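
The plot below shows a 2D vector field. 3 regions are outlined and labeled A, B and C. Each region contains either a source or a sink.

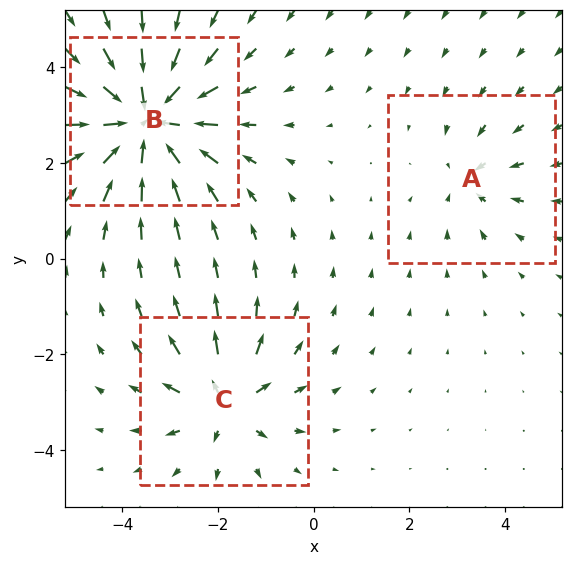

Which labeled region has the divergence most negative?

B

Divergence at each region's feature centre — A: about -2, B: about -7, C: about +4. Region B is most negative.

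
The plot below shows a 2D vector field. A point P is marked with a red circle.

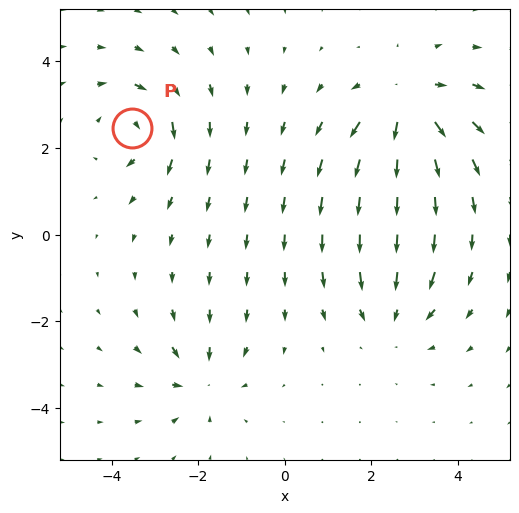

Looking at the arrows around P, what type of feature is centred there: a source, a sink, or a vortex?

vortex

At P (-3.5, 2.5) the arrows circulate clockwise. Divergence ≈0, curl about -4 — near-zero divergence with nonzero curl is a vortex.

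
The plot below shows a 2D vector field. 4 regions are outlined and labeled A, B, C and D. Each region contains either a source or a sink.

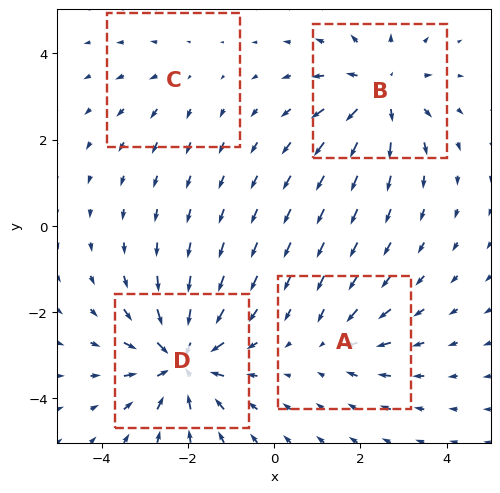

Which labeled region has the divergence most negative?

D

Divergence at each region's feature centre — A: about -3, B: about +5, C: about +2, D: about -6. Region D is most negative.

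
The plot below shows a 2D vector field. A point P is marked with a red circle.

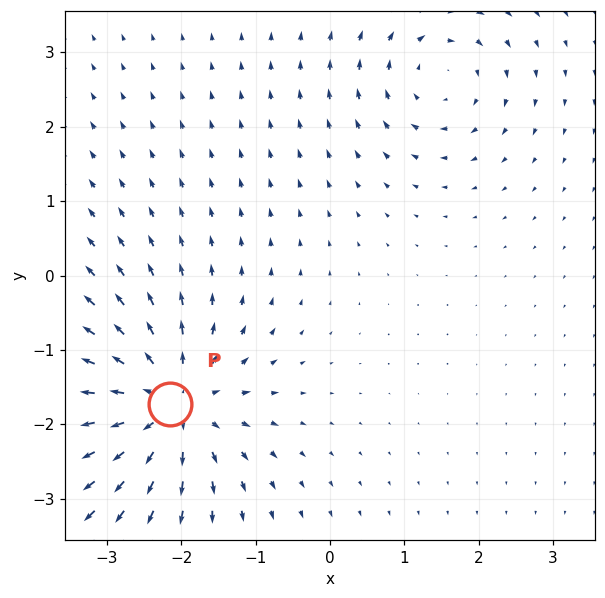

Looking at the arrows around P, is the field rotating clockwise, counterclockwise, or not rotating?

Near P at (-2.2, -1.7) the arrows show no circulation. The curl there is ≈0.

not rotating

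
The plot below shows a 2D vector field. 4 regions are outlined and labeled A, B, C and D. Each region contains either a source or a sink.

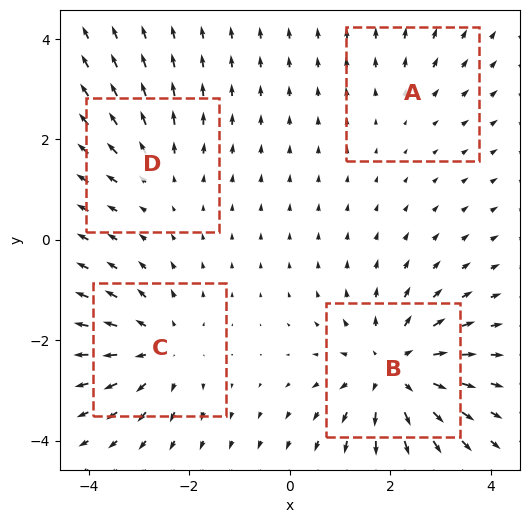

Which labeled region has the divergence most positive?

B

Divergence at each region's feature centre — A: about +2, B: about +6, C: about +4, D: about +3. Region B is most positive.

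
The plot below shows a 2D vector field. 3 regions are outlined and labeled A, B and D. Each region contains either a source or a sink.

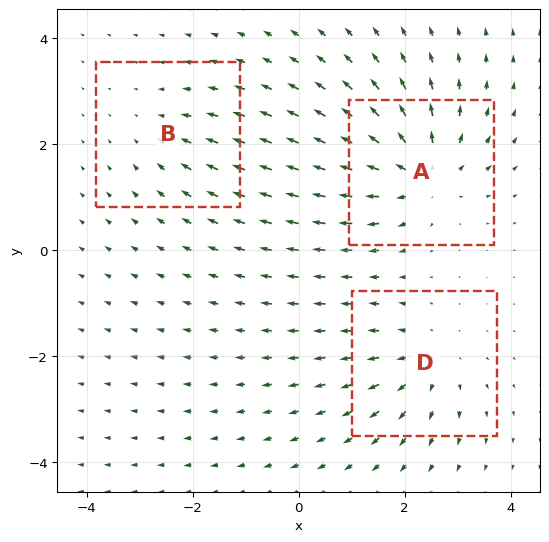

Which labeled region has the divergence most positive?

Divergence at each region's feature centre — A: about +5, B: about -2, D: about +3. Region A is most positive.

A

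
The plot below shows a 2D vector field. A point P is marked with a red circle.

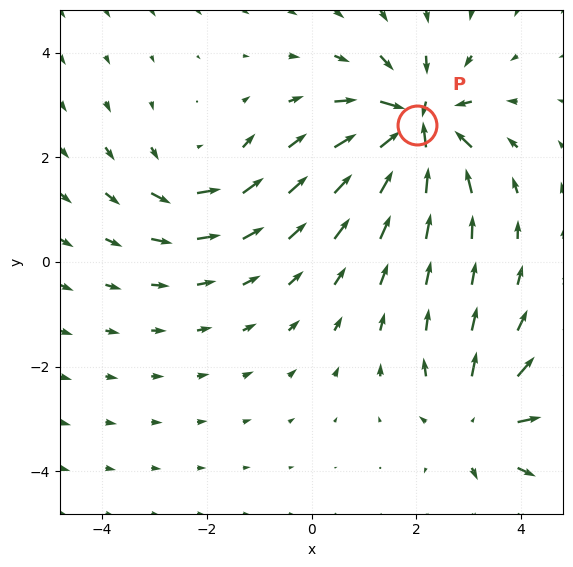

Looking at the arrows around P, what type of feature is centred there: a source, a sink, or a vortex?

sink

At P (2.0, 2.6) the arrows converge inward. Divergence about -6, curl ≈0 — negative divergence with near-zero curl is a sink.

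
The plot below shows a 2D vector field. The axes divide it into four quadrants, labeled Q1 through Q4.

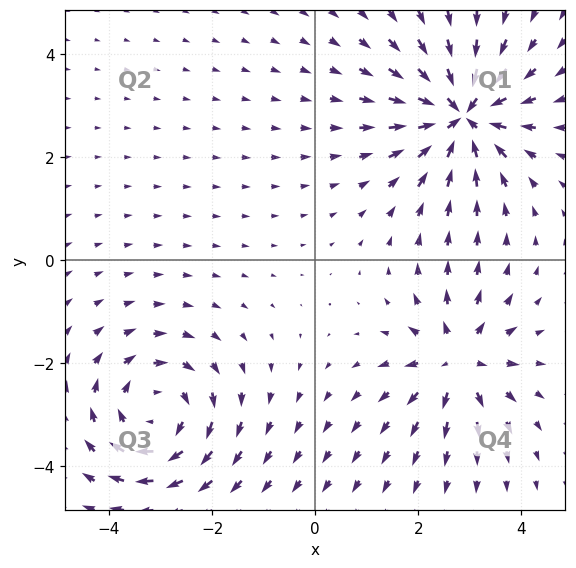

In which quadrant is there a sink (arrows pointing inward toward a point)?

The sink sits at approximately (2.8, 2.8), which lies in quadrant Q1. The divergence there is about -6, negative as expected for a sink.

Q1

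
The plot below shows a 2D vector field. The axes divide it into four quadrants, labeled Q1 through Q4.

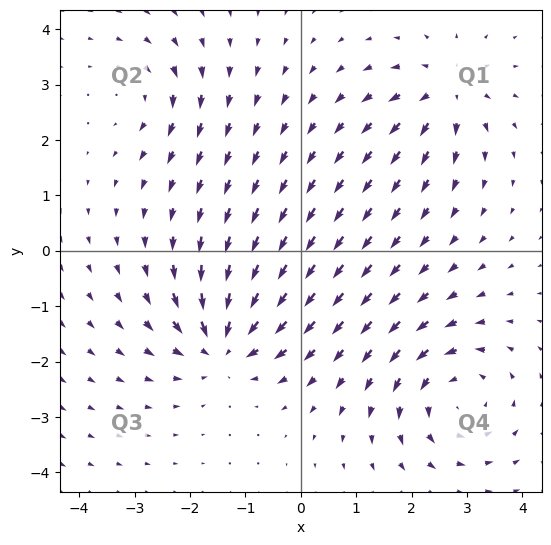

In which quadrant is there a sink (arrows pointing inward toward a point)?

The sink sits at approximately (-1.4, -1.7), which lies in quadrant Q3. The divergence there is about -7, negative as expected for a sink.

Q3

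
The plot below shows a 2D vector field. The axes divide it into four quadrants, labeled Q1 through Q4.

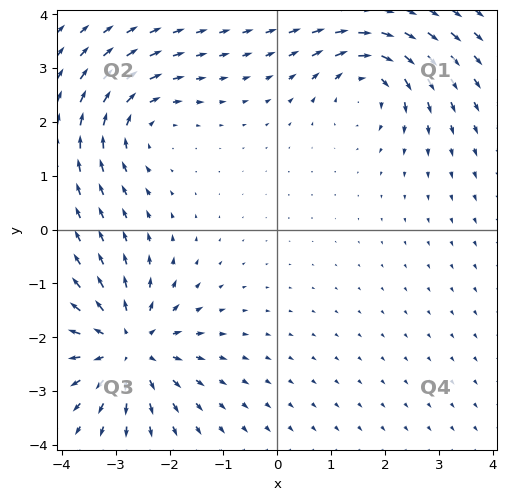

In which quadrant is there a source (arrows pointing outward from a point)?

The source sits at approximately (-2.8, -2.2), which lies in quadrant Q3. The divergence there is about +4, positive as expected for a source.

Q3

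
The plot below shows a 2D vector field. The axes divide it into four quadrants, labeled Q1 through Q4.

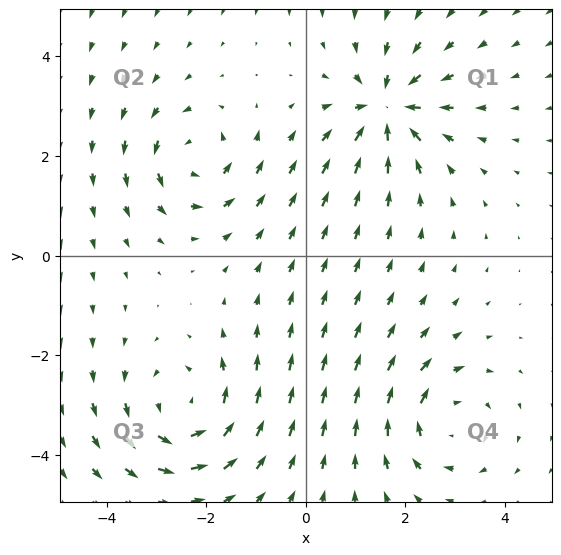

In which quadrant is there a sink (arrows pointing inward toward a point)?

Q1

The sink sits at approximately (1.6, 3.0), which lies in quadrant Q1. The divergence there is about -6, negative as expected for a sink.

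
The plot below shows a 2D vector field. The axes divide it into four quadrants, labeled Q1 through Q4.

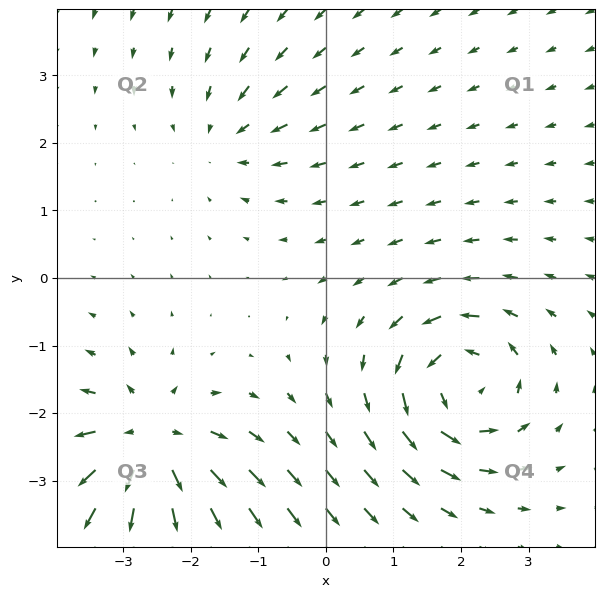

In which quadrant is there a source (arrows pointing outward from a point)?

Q3

The source sits at approximately (-2.6, -2.5), which lies in quadrant Q3. The divergence there is about +6, positive as expected for a source.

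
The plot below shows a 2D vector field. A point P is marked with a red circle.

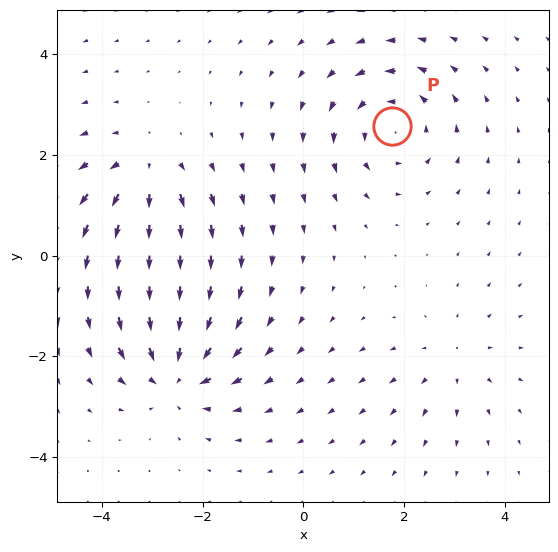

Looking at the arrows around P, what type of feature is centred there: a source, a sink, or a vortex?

vortex

At P (1.8, 2.6) the arrows circulate counterclockwise. Divergence ≈0, curl about +4 — near-zero divergence with nonzero curl is a vortex.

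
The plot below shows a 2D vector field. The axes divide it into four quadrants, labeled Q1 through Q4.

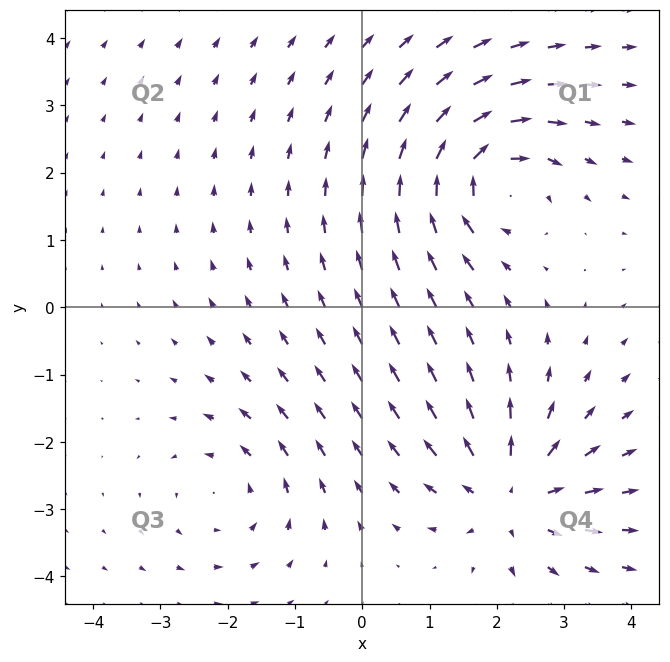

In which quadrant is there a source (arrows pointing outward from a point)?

The source sits at approximately (2.2, -2.8), which lies in quadrant Q4. The divergence there is about +5, positive as expected for a source.

Q4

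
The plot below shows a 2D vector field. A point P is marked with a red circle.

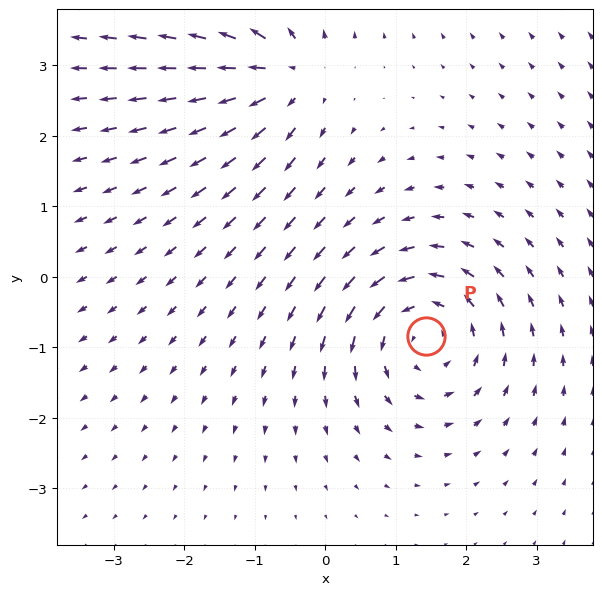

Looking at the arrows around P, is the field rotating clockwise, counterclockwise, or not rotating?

Near P at (1.4, -0.8) the arrows circulate counterclockwise. The curl (z-component) there is about +4; positive curl means counterclockwise rotation.

counterclockwise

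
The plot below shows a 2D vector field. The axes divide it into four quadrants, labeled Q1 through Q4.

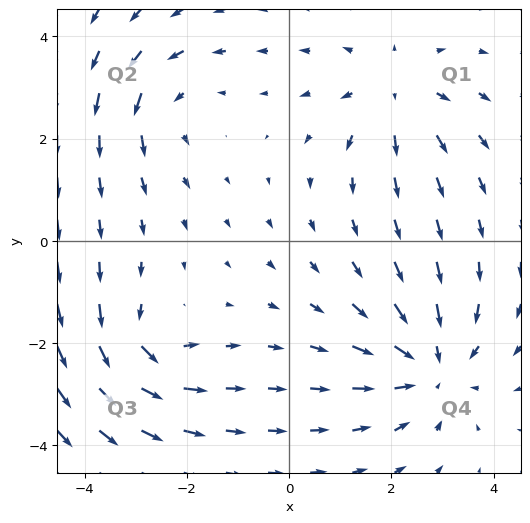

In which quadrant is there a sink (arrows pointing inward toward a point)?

Q4

The sink sits at approximately (2.8, -2.4), which lies in quadrant Q4. The divergence there is about -4, negative as expected for a sink.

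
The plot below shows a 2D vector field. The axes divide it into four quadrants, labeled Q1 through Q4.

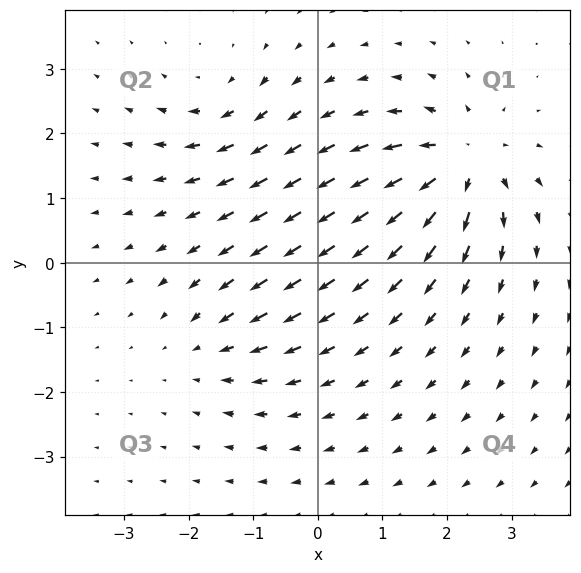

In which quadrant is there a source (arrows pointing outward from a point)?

The source sits at approximately (2.3, 1.6), which lies in quadrant Q1. The divergence there is about +6, positive as expected for a source.

Q1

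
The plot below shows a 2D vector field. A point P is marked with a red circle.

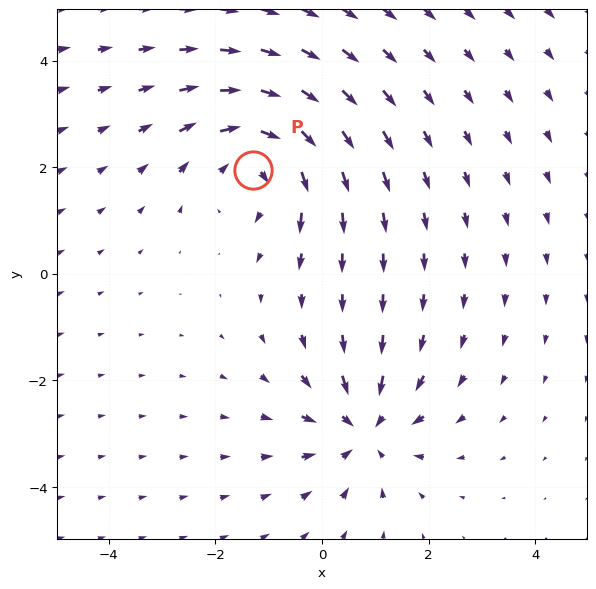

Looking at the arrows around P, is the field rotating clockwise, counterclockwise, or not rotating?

clockwise

Near P at (-1.3, 2.0) the arrows circulate clockwise. The curl (z-component) there is about -3; negative curl means clockwise rotation.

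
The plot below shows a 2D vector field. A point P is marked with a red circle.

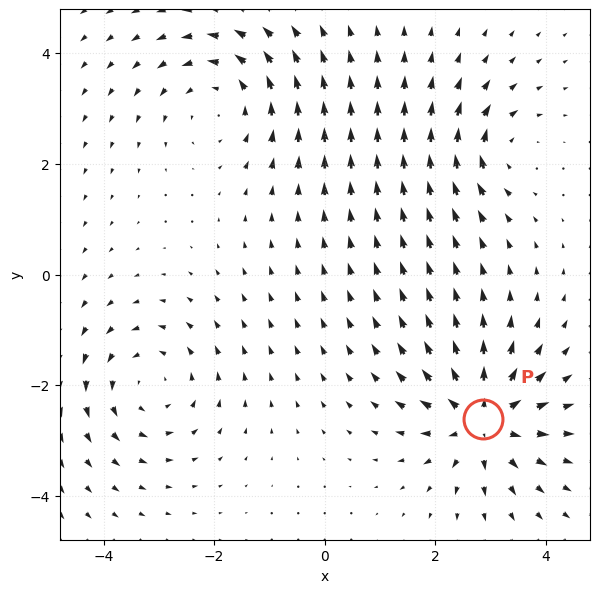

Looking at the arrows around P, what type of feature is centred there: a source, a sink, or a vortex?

source

At P (2.9, -2.6) the arrows spread outward. Divergence about +6, curl ≈0 — positive divergence with near-zero curl is a source.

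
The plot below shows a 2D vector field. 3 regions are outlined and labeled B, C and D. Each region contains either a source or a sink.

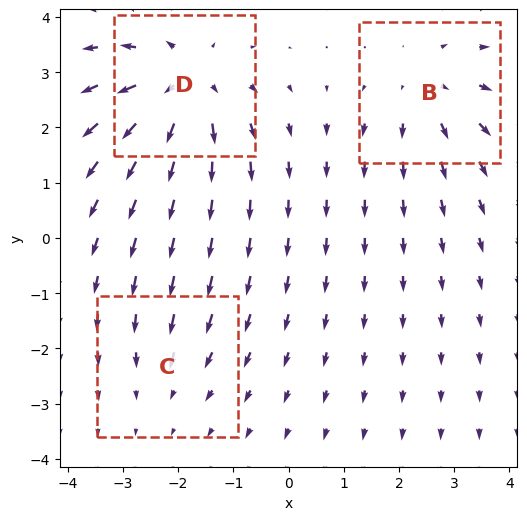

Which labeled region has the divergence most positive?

D

Divergence at each region's feature centre — B: about +3, C: about -2, D: about +4. Region D is most positive.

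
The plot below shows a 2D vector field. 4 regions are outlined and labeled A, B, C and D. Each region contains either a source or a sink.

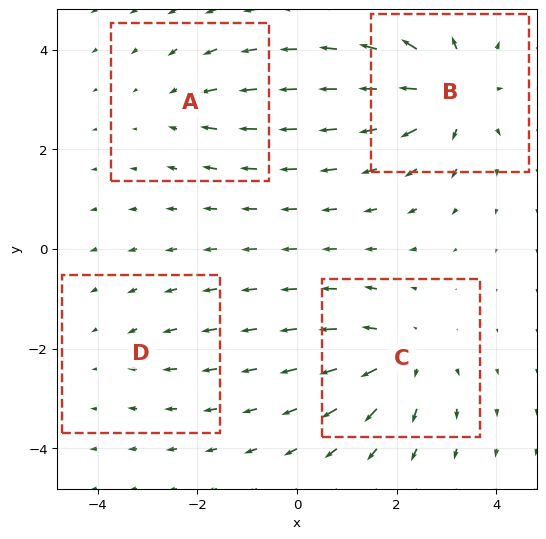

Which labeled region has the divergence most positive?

B

Divergence at each region's feature centre — A: about -3, B: about +6, C: about +5, D: about -2. Region B is most positive.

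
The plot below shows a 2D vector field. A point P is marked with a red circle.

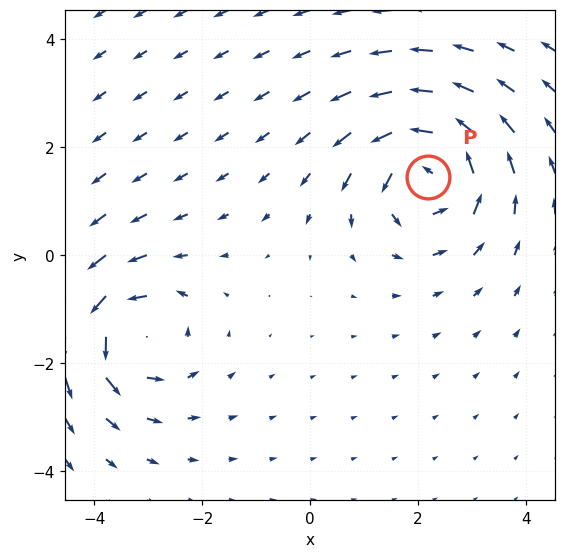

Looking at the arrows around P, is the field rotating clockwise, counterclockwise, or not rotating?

Near P at (2.2, 1.4) the arrows circulate counterclockwise. The curl (z-component) there is about +4; positive curl means counterclockwise rotation.

counterclockwise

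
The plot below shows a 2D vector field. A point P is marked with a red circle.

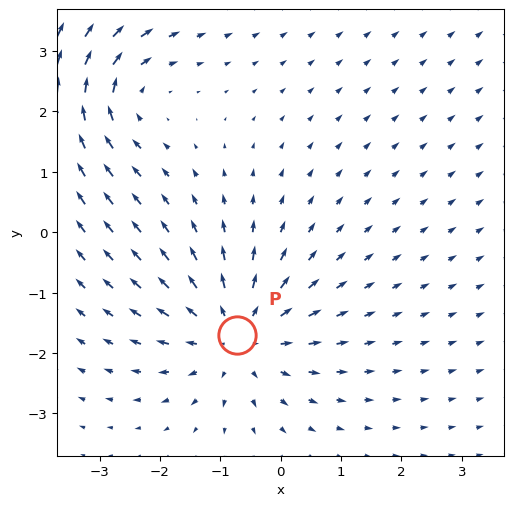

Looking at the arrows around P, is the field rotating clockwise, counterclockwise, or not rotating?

Near P at (-0.7, -1.7) the arrows show no circulation. The curl there is ≈0.

not rotating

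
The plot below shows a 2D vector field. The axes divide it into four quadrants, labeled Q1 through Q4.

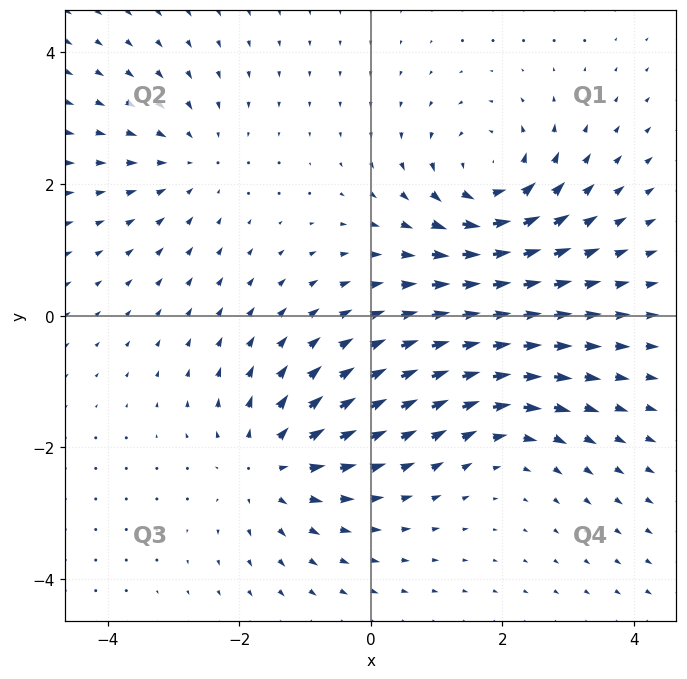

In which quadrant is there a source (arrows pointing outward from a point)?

Q3

The source sits at approximately (-1.5, -2.3), which lies in quadrant Q3. The divergence there is about +4, positive as expected for a source.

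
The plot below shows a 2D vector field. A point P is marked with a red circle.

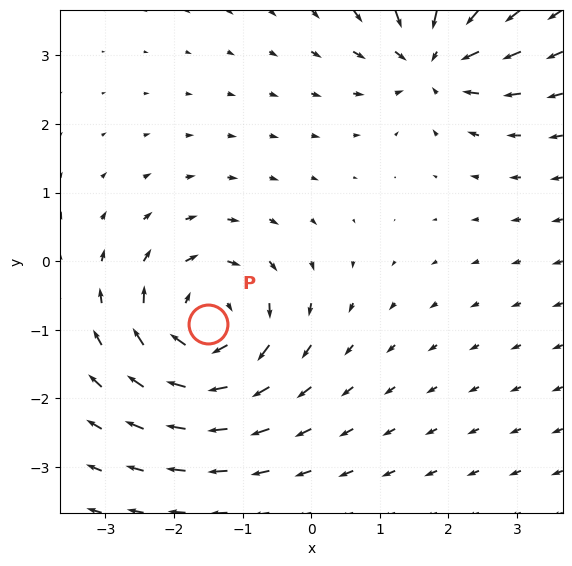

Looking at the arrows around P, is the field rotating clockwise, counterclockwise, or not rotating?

clockwise

Near P at (-1.5, -0.9) the arrows circulate clockwise. The curl (z-component) there is about -6; negative curl means clockwise rotation.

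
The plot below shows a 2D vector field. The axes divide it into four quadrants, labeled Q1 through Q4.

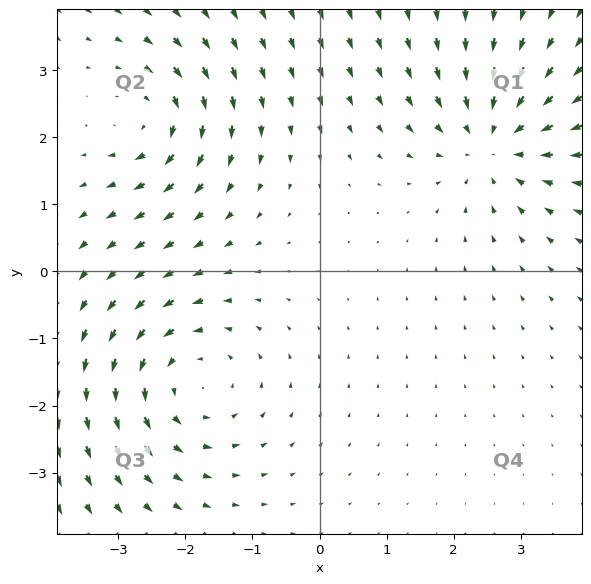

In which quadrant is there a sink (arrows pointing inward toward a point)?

Q1

The sink sits at approximately (2.6, 1.9), which lies in quadrant Q1. The divergence there is about -4, negative as expected for a sink.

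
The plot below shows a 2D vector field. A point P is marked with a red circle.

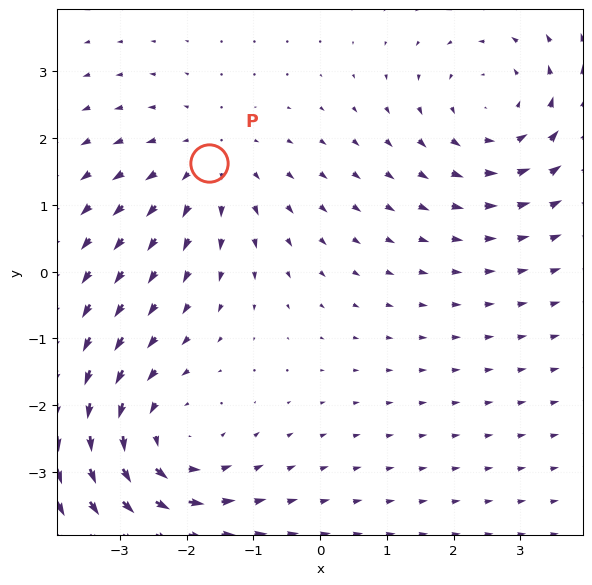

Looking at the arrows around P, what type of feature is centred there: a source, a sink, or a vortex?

At P (-1.7, 1.6) the arrows spread outward. Divergence about +2, curl ≈0 — positive divergence with near-zero curl is a source.

source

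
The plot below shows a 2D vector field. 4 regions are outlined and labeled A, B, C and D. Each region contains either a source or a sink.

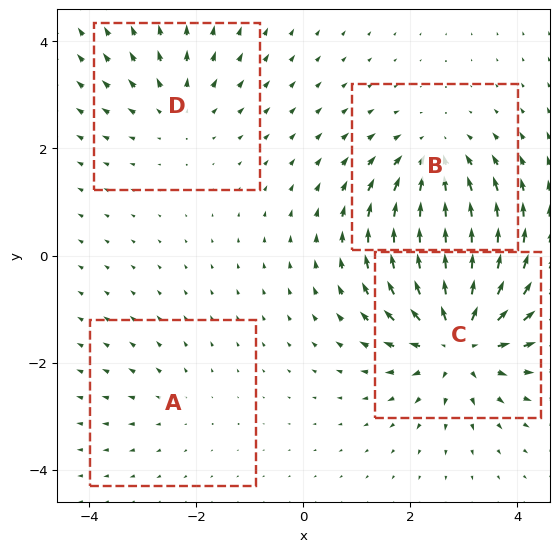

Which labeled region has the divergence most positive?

Divergence at each region's feature centre — A: about +2, B: about -4, C: about +7, D: about +3. Region C is most positive.

C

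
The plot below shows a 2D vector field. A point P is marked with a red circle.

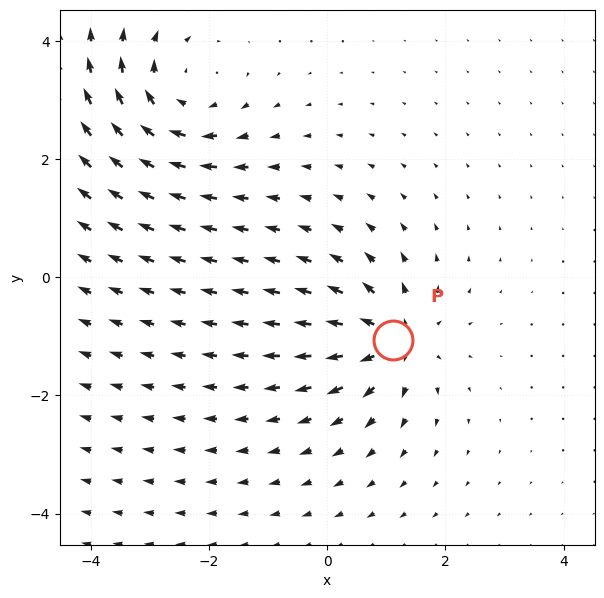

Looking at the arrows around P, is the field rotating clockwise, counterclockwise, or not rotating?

not rotating

Near P at (1.1, -1.1) the arrows show no circulation. The curl there is ≈0.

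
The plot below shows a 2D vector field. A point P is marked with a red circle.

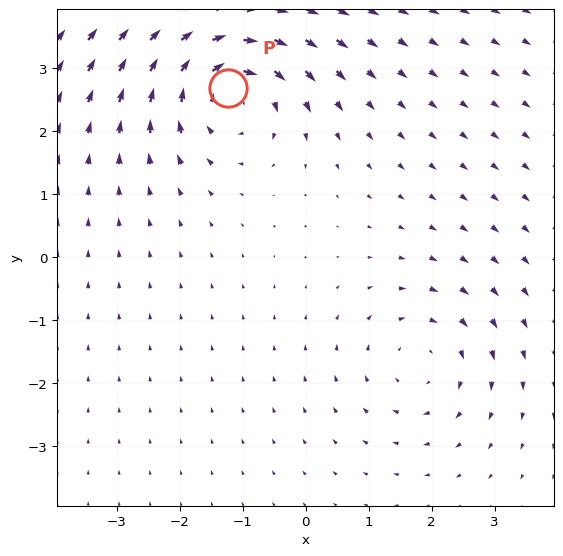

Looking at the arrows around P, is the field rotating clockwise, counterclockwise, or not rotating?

Near P at (-1.2, 2.7) the arrows circulate clockwise. The curl (z-component) there is about -5; negative curl means clockwise rotation.

clockwise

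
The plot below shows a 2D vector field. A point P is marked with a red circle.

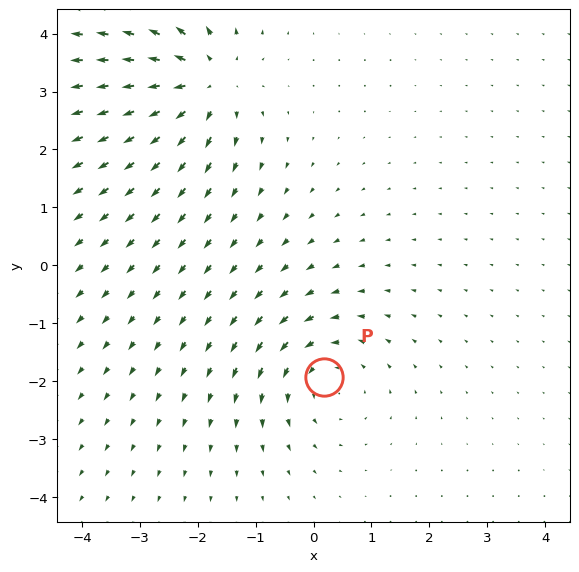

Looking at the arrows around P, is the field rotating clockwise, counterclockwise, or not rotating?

Near P at (0.2, -1.9) the arrows circulate counterclockwise. The curl (z-component) there is about +3; positive curl means counterclockwise rotation.

counterclockwise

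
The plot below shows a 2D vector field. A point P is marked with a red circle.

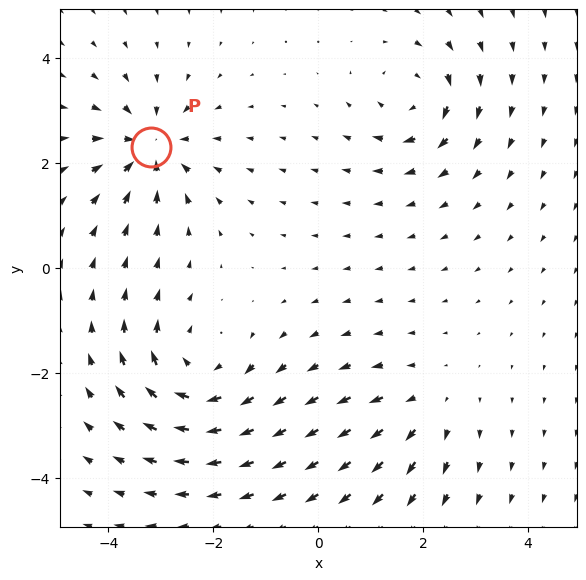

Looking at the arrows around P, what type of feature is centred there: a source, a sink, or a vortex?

sink

At P (-3.2, 2.3) the arrows converge inward. Divergence about -5, curl ≈0 — negative divergence with near-zero curl is a sink.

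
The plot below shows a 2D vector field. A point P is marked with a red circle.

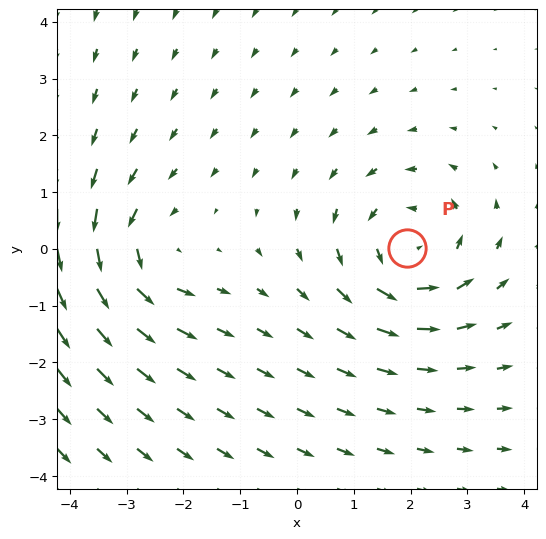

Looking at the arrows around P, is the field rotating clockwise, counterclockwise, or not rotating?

Near P at (1.9, 0.0) the arrows circulate counterclockwise. The curl (z-component) there is about +4; positive curl means counterclockwise rotation.

counterclockwise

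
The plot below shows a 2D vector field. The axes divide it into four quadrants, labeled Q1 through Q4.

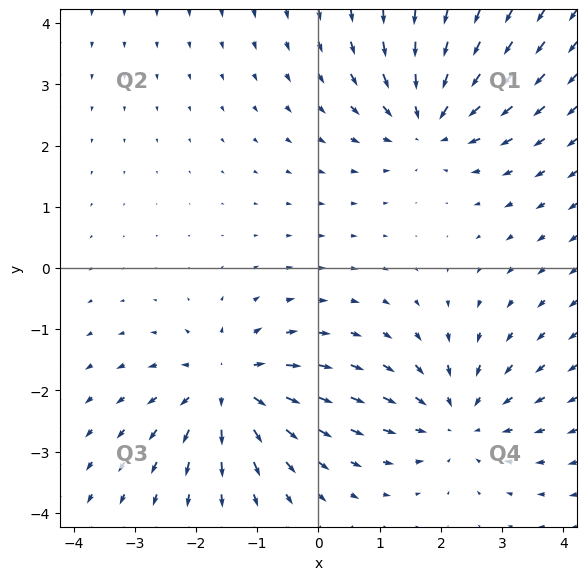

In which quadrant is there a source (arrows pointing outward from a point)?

The source sits at approximately (-1.5, -1.9), which lies in quadrant Q3. The divergence there is about +4, positive as expected for a source.

Q3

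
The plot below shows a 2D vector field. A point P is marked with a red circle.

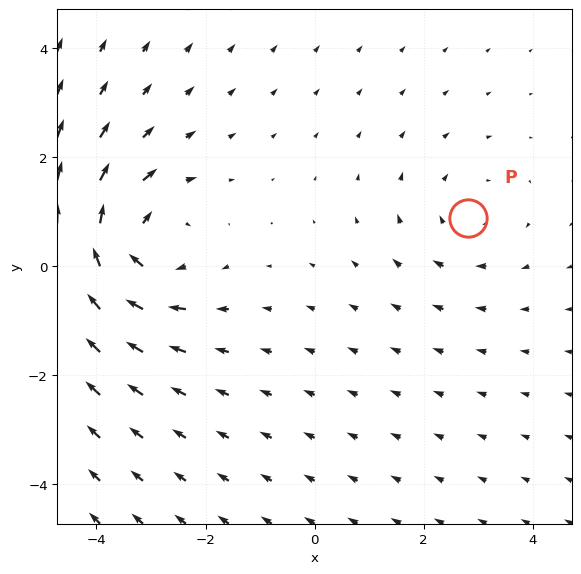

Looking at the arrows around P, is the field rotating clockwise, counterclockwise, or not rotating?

Near P at (2.8, 0.9) the arrows circulate clockwise. The curl (z-component) there is about -2; negative curl means clockwise rotation.

clockwise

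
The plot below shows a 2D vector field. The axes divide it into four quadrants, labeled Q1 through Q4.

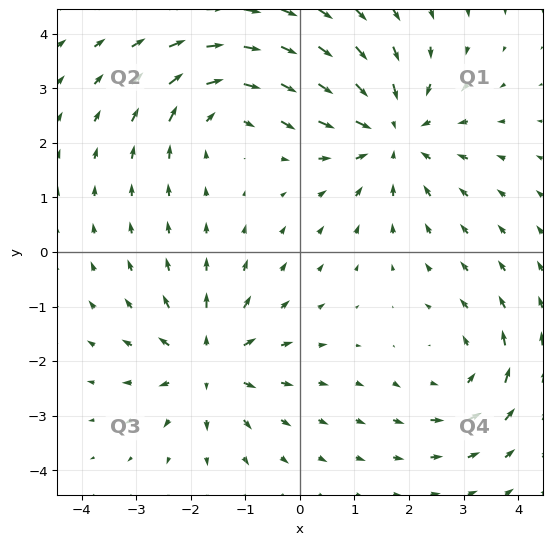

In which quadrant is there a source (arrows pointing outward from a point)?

The source sits at approximately (-1.7, -2.0), which lies in quadrant Q3. The divergence there is about +4, positive as expected for a source.

Q3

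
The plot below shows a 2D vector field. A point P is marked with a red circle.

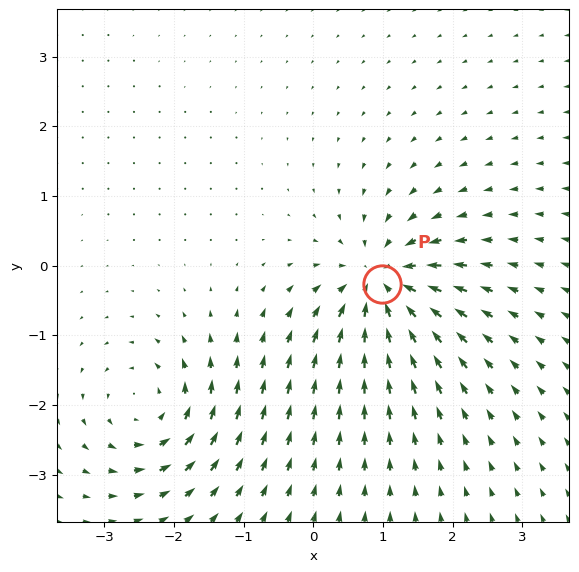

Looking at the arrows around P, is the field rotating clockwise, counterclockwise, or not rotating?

Near P at (1.0, -0.3) the arrows show no circulation. The curl there is ≈0.

not rotating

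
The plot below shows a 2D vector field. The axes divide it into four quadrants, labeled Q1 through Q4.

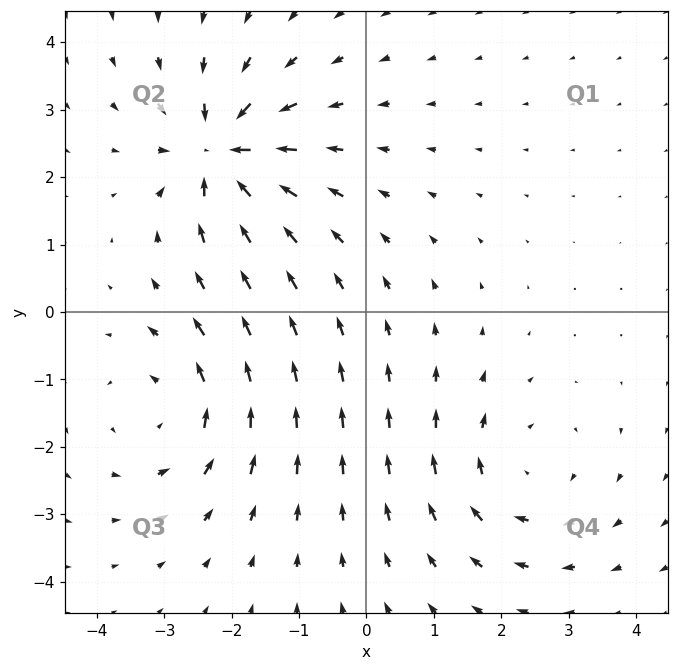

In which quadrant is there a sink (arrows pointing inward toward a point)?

The sink sits at approximately (-2.1, 2.4), which lies in quadrant Q2. The divergence there is about -7, negative as expected for a sink.

Q2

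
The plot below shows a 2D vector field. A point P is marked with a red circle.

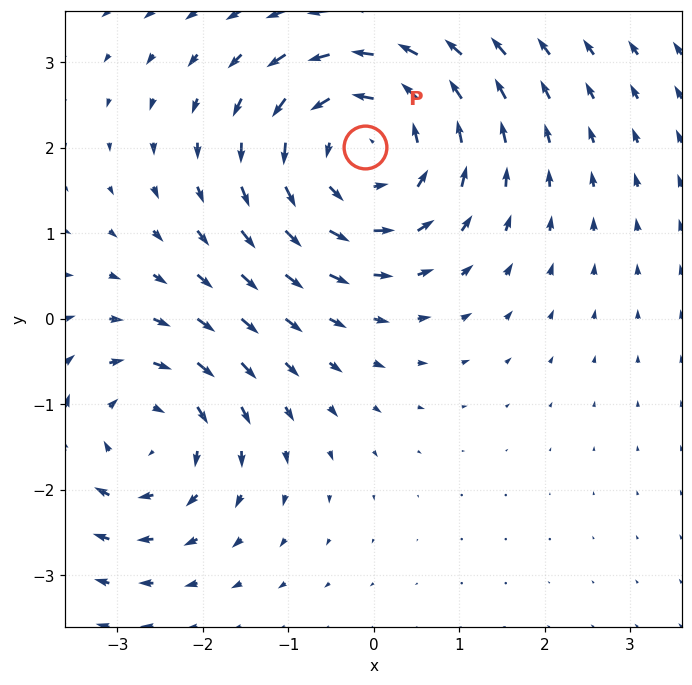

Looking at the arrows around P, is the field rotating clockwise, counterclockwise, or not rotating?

counterclockwise

Near P at (-0.1, 2.0) the arrows circulate counterclockwise. The curl (z-component) there is about +4; positive curl means counterclockwise rotation.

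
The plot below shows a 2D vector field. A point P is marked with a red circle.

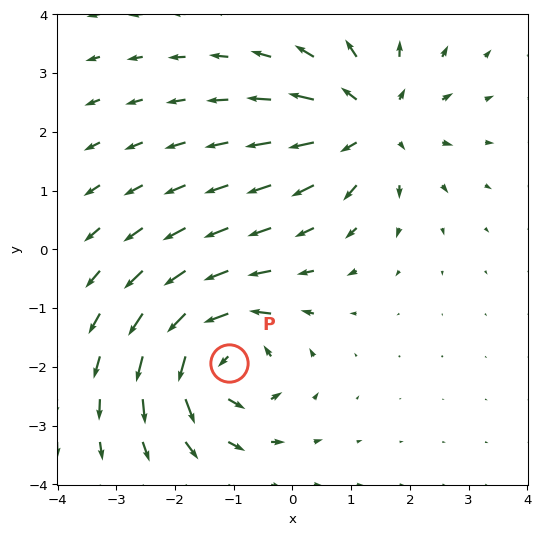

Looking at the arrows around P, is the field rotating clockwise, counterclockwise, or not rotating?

counterclockwise

Near P at (-1.1, -1.9) the arrows circulate counterclockwise. The curl (z-component) there is about +6; positive curl means counterclockwise rotation.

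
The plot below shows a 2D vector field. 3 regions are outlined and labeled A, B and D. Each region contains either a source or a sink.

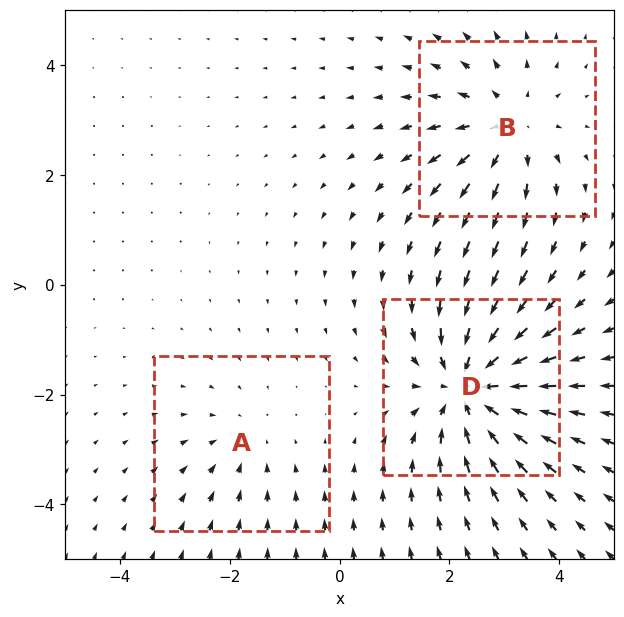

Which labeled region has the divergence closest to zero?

Divergence at each region's feature centre — A: about -2, B: about +3, D: about -4. Region A is closest to zero.

A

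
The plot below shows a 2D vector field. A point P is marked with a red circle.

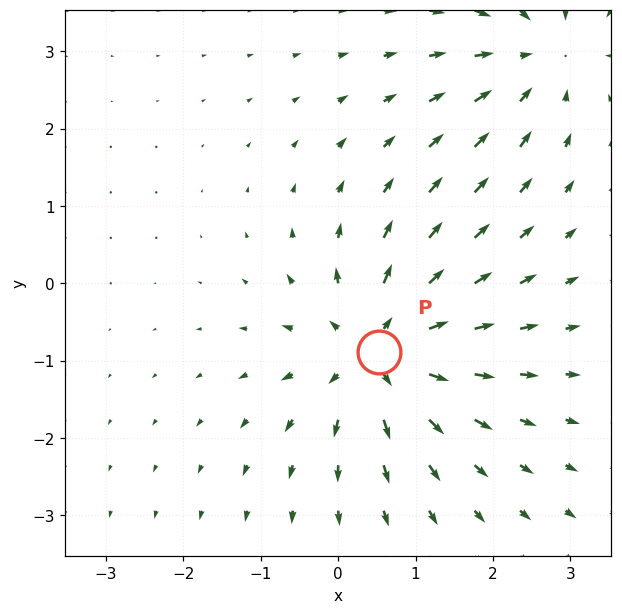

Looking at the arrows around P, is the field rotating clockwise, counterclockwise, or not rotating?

not rotating

Near P at (0.5, -0.9) the arrows show no circulation. The curl there is ≈0.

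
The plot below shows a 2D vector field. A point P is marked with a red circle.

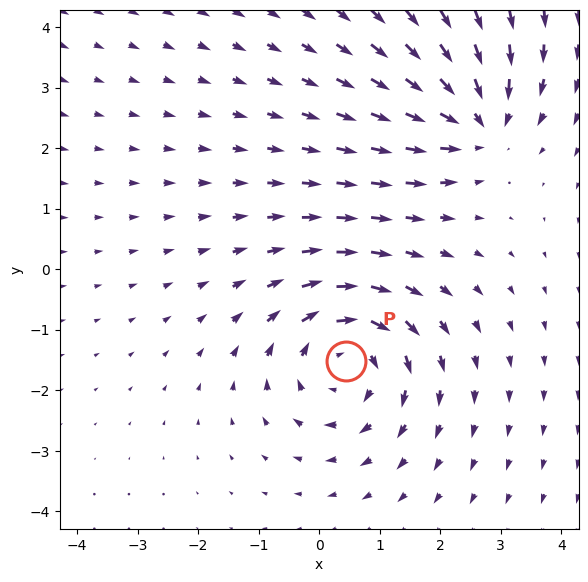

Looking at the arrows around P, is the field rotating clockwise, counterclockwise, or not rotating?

clockwise

Near P at (0.5, -1.5) the arrows circulate clockwise. The curl (z-component) there is about -4; negative curl means clockwise rotation.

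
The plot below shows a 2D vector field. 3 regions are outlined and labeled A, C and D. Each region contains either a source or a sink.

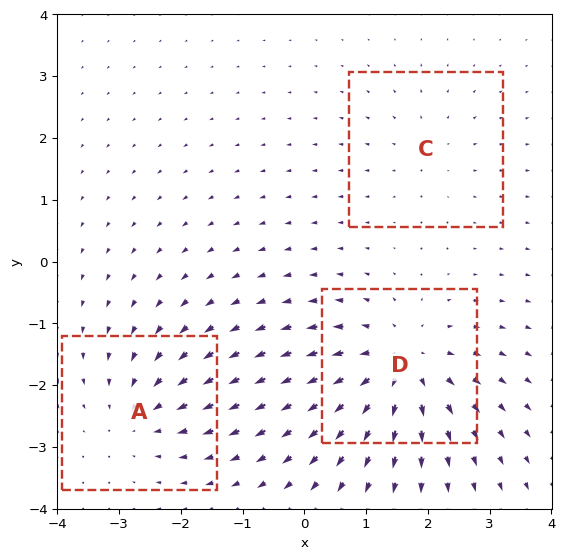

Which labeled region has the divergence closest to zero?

Divergence at each region's feature centre — A: about -3, C: about +2, D: about +5. Region C is closest to zero.

C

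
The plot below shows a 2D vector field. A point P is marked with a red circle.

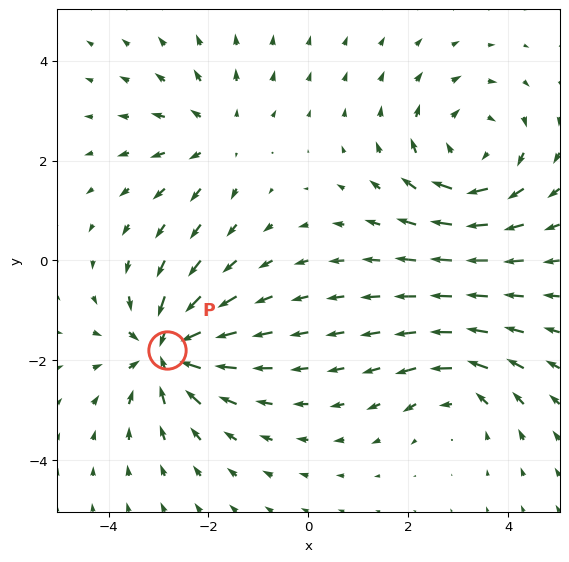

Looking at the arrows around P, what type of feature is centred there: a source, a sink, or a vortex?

At P (-2.8, -1.8) the arrows converge inward. Divergence about -6, curl ≈0 — negative divergence with near-zero curl is a sink.

sink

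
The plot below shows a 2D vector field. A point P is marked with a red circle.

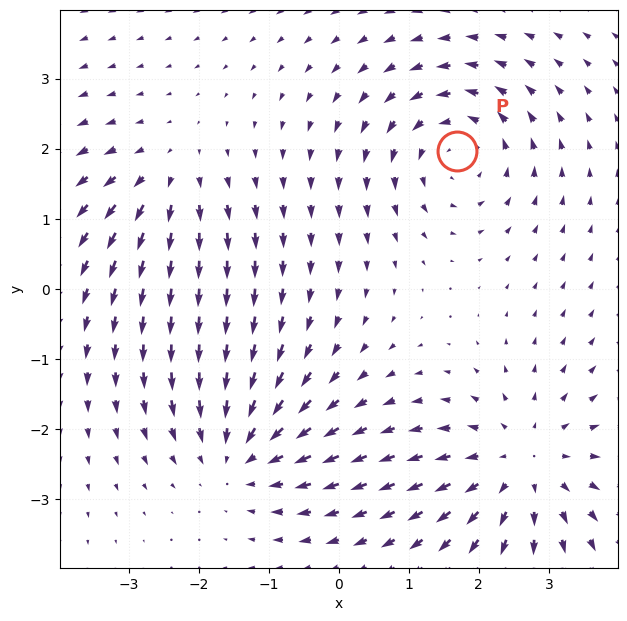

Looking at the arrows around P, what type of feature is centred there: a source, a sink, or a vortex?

vortex

At P (1.7, 2.0) the arrows circulate counterclockwise. Divergence ≈0, curl about +4 — near-zero divergence with nonzero curl is a vortex.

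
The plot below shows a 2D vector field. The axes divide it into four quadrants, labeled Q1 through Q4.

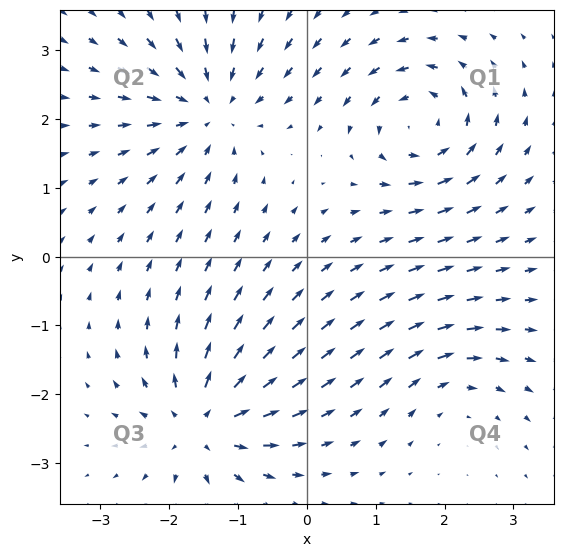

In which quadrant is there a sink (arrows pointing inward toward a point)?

Q2

The sink sits at approximately (-1.4, 2.1), which lies in quadrant Q2. The divergence there is about -5, negative as expected for a sink.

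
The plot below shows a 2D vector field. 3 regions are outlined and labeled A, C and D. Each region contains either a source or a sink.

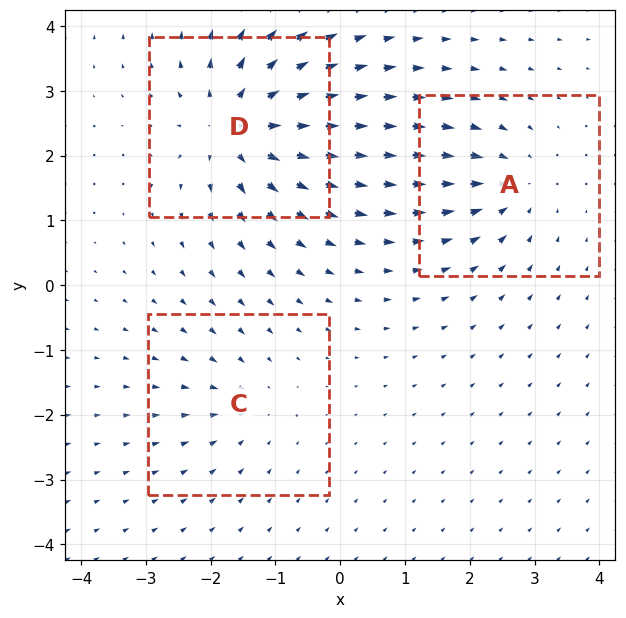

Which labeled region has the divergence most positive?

D

Divergence at each region's feature centre — A: about -4, C: about -2, D: about +6. Region D is most positive.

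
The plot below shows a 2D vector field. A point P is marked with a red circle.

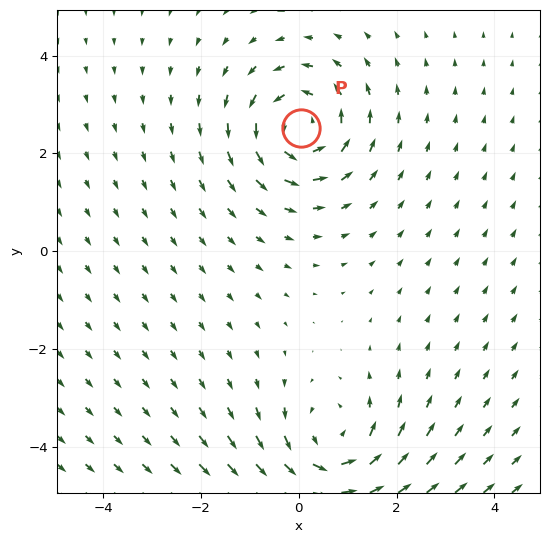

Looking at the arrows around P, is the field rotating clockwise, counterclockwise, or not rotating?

Near P at (0.0, 2.5) the arrows circulate counterclockwise. The curl (z-component) there is about +5; positive curl means counterclockwise rotation.

counterclockwise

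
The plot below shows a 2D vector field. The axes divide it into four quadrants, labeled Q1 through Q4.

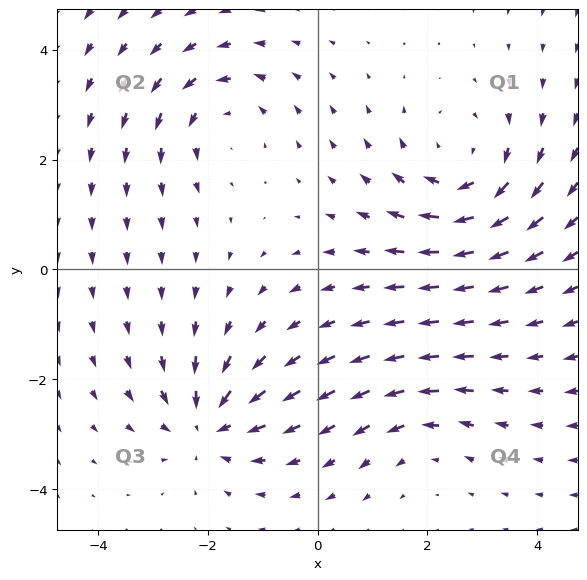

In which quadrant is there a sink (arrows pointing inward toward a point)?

The sink sits at approximately (-2.0, -2.8), which lies in quadrant Q3. The divergence there is about -4, negative as expected for a sink.

Q3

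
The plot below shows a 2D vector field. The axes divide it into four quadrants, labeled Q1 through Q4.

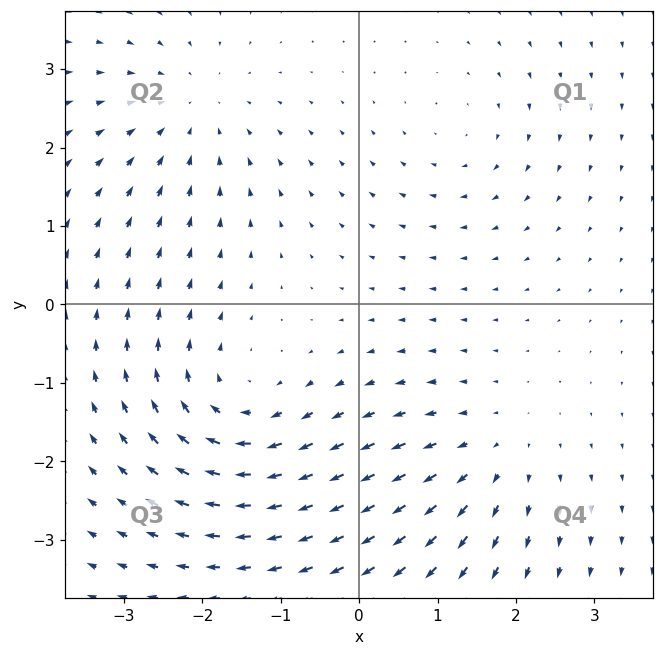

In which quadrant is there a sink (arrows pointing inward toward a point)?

Q2

The sink sits at approximately (-2.1, 2.5), which lies in quadrant Q2. The divergence there is about -3, negative as expected for a sink.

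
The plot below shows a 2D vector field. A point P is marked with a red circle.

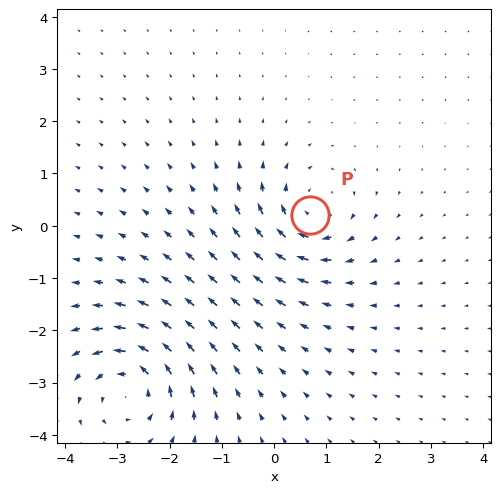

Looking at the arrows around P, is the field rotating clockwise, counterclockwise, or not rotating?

clockwise

Near P at (0.7, 0.2) the arrows circulate clockwise. The curl (z-component) there is about -5; negative curl means clockwise rotation.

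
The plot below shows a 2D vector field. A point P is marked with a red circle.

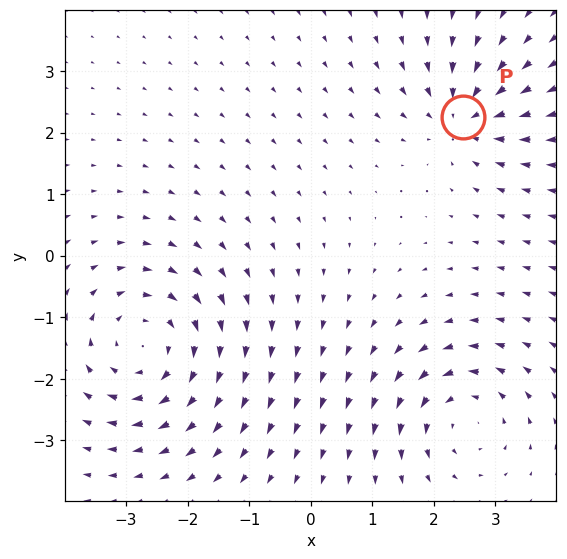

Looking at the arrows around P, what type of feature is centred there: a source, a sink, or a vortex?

At P (2.5, 2.3) the arrows converge inward. Divergence about -4, curl ≈0 — negative divergence with near-zero curl is a sink.

sink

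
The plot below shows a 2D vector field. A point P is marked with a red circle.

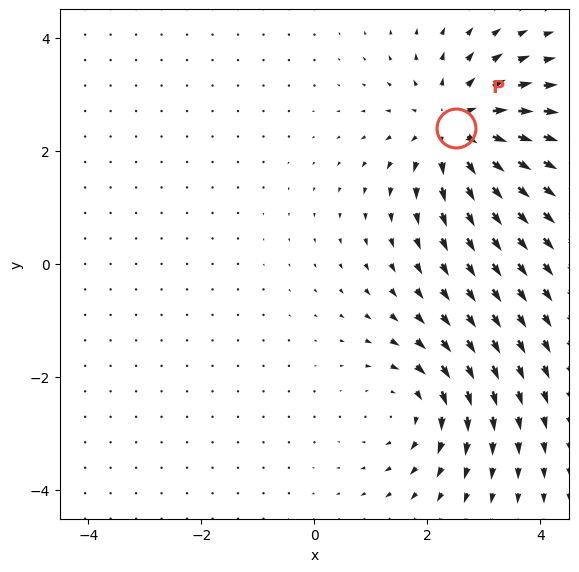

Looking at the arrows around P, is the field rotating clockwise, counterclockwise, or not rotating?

not rotating

Near P at (2.5, 2.4) the arrows show no circulation. The curl there is ≈0.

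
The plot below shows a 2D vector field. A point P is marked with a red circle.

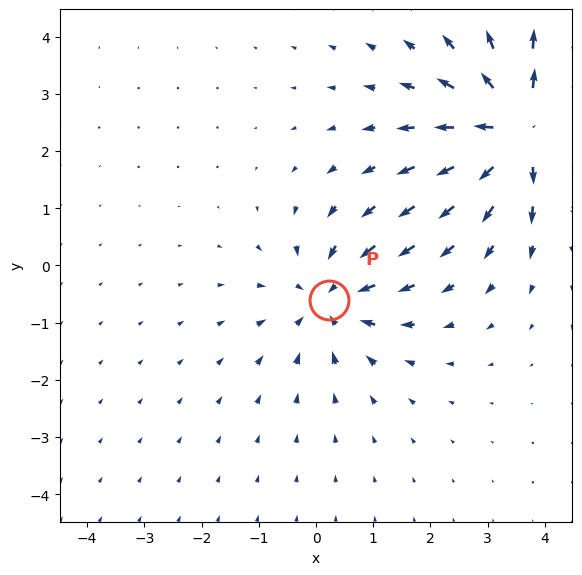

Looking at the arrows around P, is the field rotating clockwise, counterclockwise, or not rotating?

Near P at (0.2, -0.6) the arrows show no circulation. The curl there is ≈0.

not rotating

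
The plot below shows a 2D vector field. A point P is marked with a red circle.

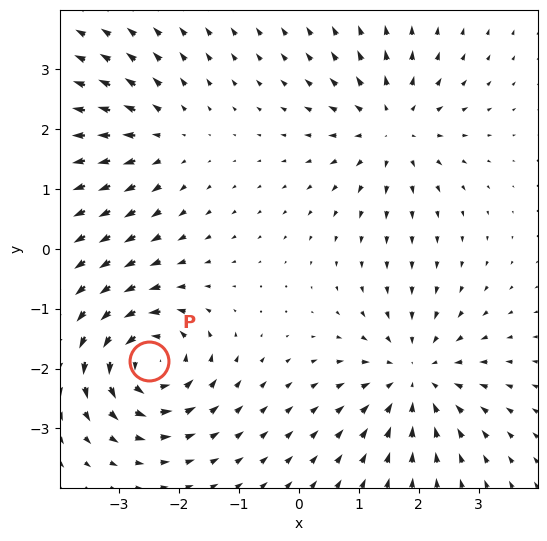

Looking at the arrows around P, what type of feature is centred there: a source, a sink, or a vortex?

At P (-2.5, -1.9) the arrows circulate counterclockwise. Divergence ≈0, curl about +6 — near-zero divergence with nonzero curl is a vortex.

vortex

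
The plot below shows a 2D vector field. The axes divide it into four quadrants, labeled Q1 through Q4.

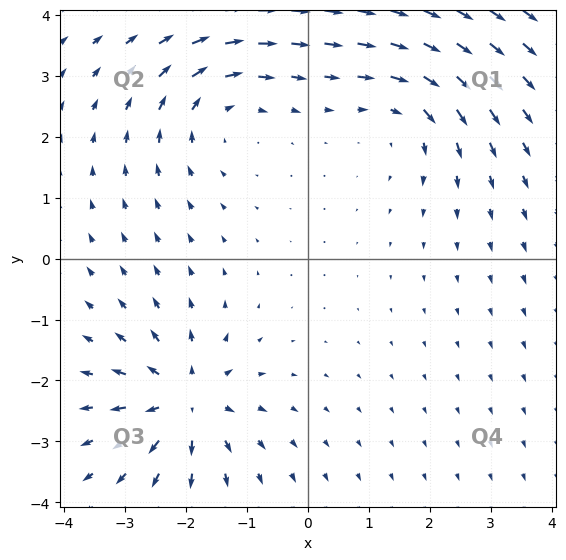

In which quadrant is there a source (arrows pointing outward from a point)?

The source sits at approximately (-2.0, -2.3), which lies in quadrant Q3. The divergence there is about +5, positive as expected for a source.

Q3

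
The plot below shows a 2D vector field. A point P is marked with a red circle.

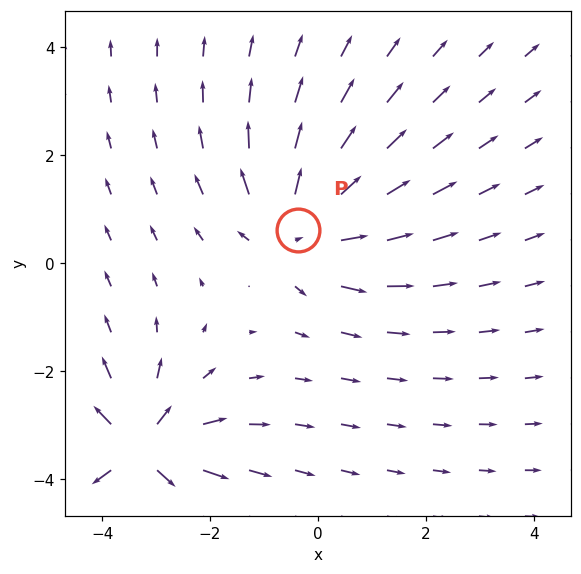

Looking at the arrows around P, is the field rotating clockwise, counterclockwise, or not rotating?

not rotating

Near P at (-0.4, 0.6) the arrows show no circulation. The curl there is ≈0.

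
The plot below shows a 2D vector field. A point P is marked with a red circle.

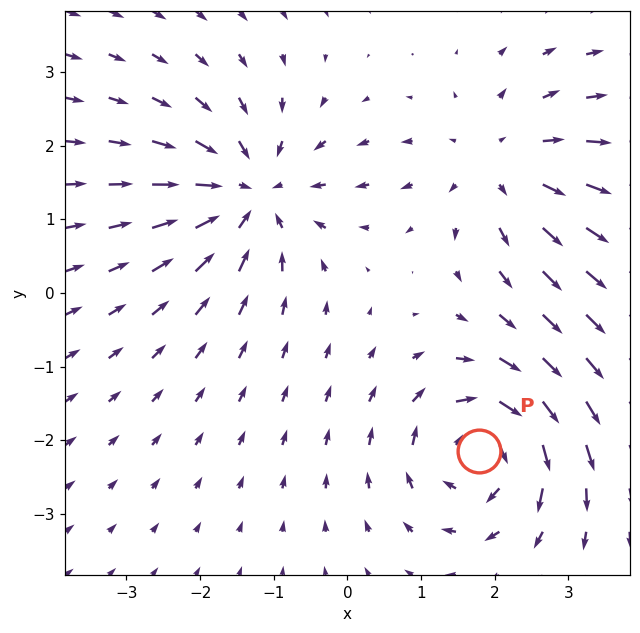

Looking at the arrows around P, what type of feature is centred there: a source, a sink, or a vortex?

At P (1.8, -2.1) the arrows circulate clockwise. Divergence ≈0, curl about -5 — near-zero divergence with nonzero curl is a vortex.

vortex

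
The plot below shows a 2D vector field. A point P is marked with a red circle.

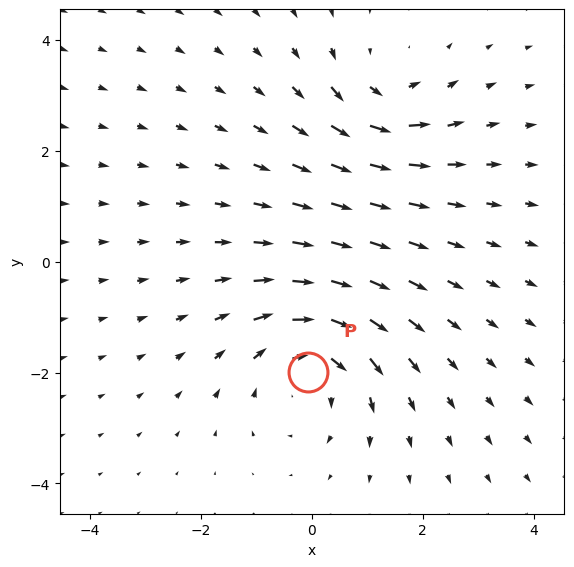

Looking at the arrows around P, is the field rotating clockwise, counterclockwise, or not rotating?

Near P at (-0.1, -2.0) the arrows circulate clockwise. The curl (z-component) there is about -3; negative curl means clockwise rotation.

clockwise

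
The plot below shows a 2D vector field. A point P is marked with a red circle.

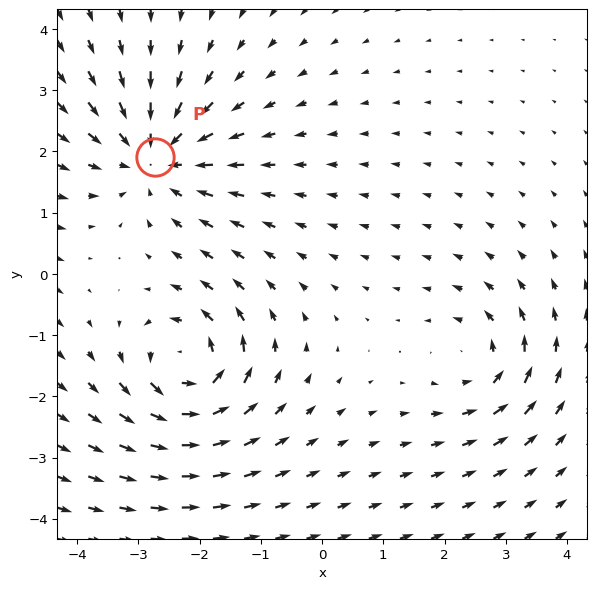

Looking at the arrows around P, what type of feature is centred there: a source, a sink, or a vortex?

At P (-2.7, 1.9) the arrows converge inward. Divergence about -5, curl ≈0 — negative divergence with near-zero curl is a sink.

sink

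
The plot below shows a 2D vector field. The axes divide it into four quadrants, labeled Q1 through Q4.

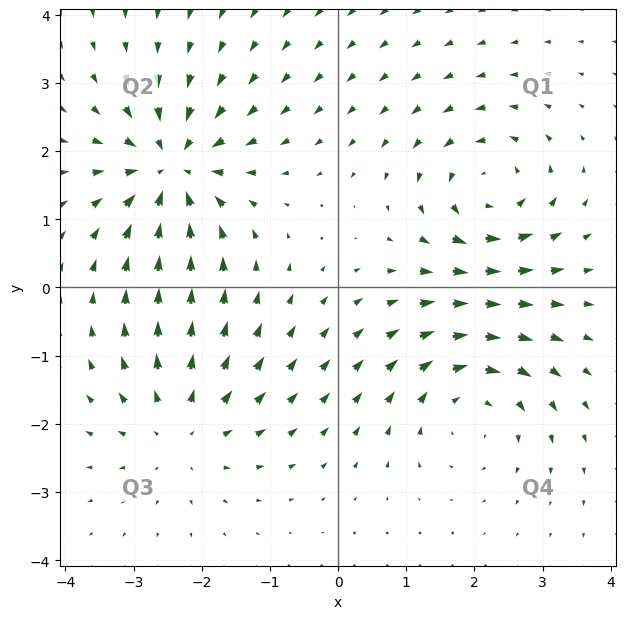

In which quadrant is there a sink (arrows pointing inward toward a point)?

Q2

The sink sits at approximately (-2.4, 1.8), which lies in quadrant Q2. The divergence there is about -6, negative as expected for a sink.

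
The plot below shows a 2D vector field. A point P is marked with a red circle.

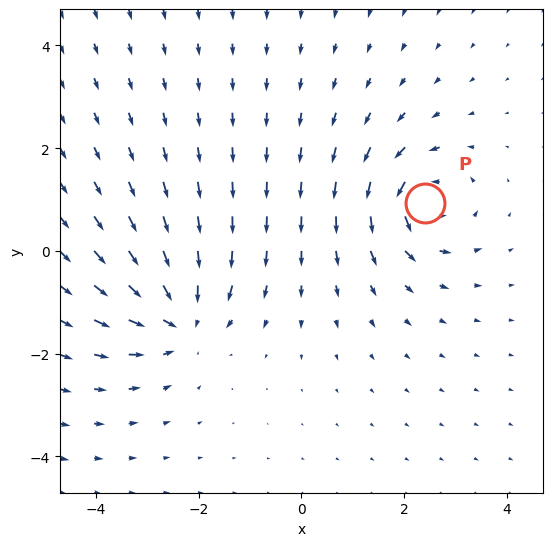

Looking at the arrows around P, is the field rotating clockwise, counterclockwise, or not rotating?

counterclockwise

Near P at (2.4, 0.9) the arrows circulate counterclockwise. The curl (z-component) there is about +6; positive curl means counterclockwise rotation.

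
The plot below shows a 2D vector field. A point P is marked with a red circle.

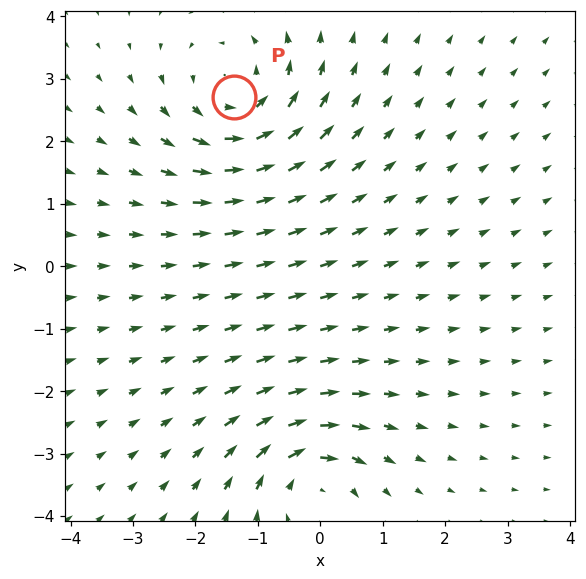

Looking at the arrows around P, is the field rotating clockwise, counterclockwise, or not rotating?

counterclockwise

Near P at (-1.4, 2.7) the arrows circulate counterclockwise. The curl (z-component) there is about +4; positive curl means counterclockwise rotation.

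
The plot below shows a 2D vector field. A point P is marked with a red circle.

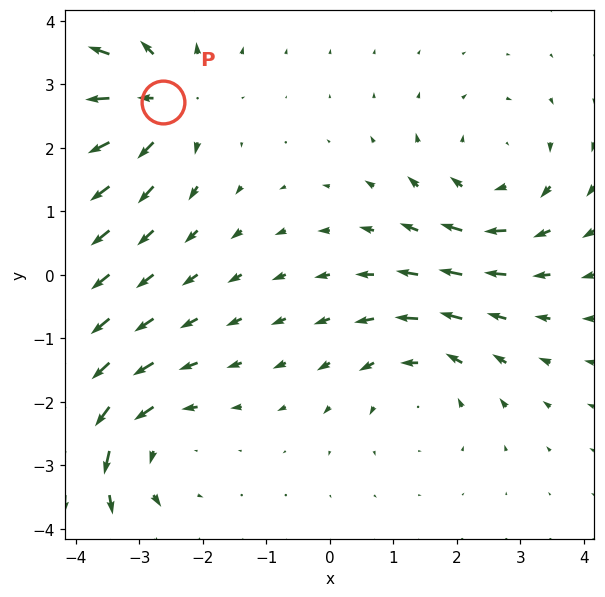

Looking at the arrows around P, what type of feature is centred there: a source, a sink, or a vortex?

At P (-2.6, 2.7) the arrows spread outward. Divergence about +5, curl ≈0 — positive divergence with near-zero curl is a source.

source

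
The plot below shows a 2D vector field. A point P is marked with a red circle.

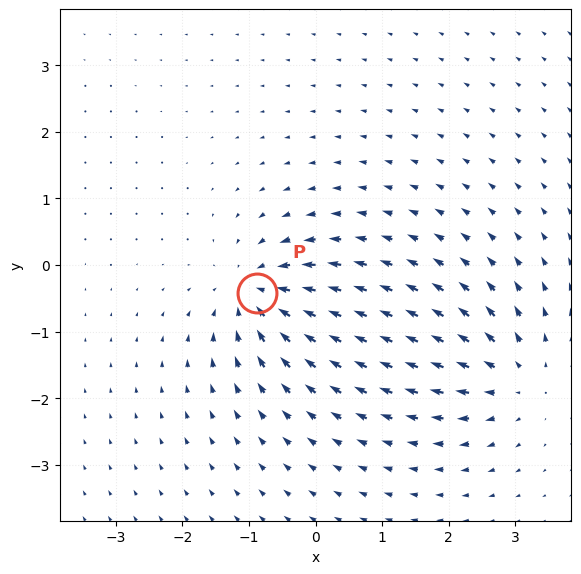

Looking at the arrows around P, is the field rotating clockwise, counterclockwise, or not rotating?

not rotating

Near P at (-0.9, -0.4) the arrows show no circulation. The curl there is ≈0.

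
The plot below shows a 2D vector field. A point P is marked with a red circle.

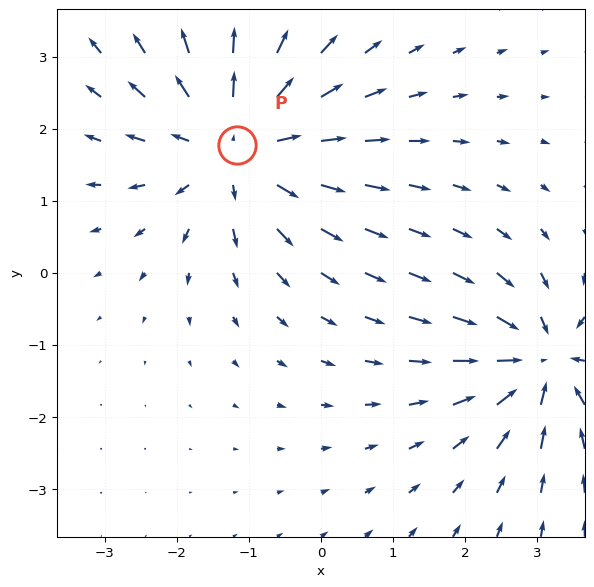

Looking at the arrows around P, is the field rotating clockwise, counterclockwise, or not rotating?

not rotating

Near P at (-1.2, 1.8) the arrows show no circulation. The curl there is ≈0.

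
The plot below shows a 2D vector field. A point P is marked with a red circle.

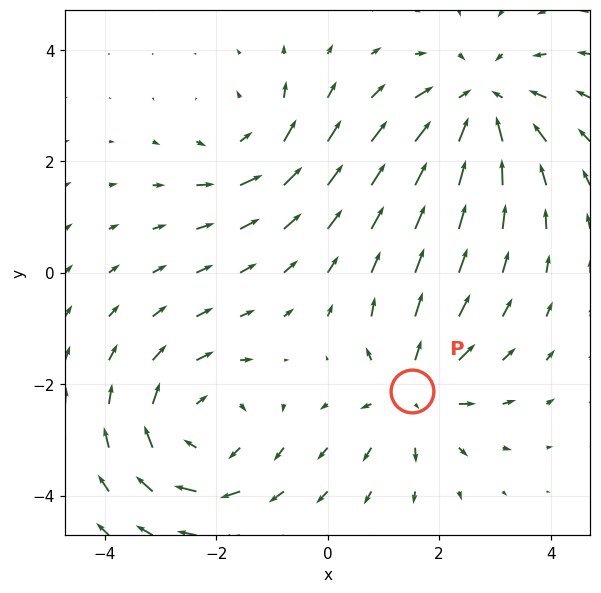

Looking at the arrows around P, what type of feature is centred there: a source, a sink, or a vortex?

At P (1.5, -2.1) the arrows spread outward. Divergence about +4, curl ≈0 — positive divergence with near-zero curl is a source.

source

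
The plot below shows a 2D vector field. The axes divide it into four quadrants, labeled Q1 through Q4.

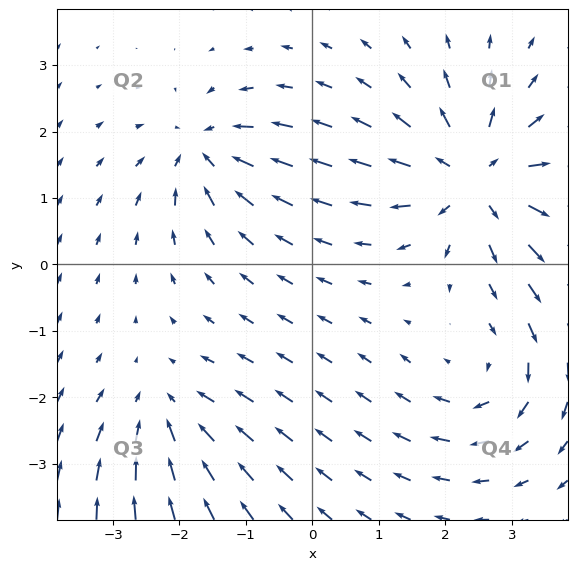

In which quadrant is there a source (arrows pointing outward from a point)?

Q1

The source sits at approximately (2.5, 1.3), which lies in quadrant Q1. The divergence there is about +5, positive as expected for a source.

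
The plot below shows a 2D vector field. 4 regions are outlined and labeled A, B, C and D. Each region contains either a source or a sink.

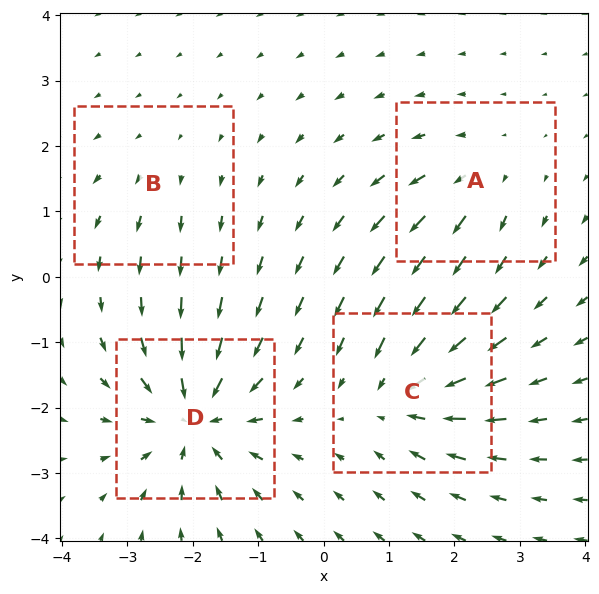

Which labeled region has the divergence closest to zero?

Divergence at each region's feature centre — A: about +3, B: about +2, C: about -5, D: about -7. Region B is closest to zero.

B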